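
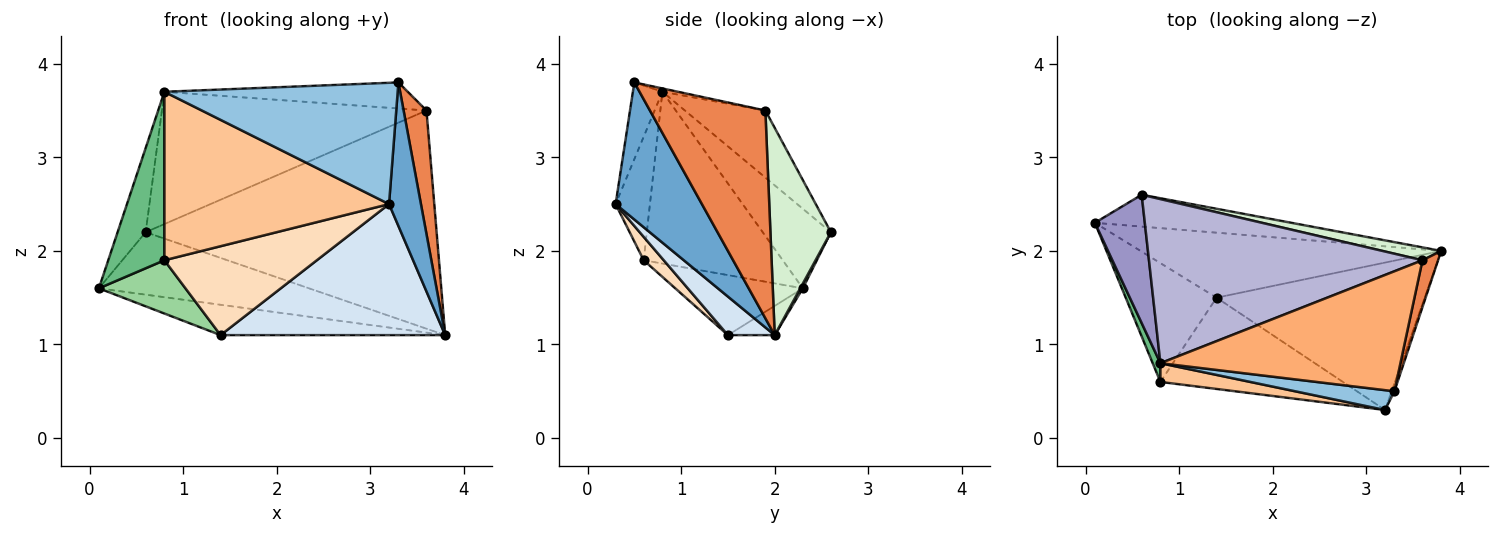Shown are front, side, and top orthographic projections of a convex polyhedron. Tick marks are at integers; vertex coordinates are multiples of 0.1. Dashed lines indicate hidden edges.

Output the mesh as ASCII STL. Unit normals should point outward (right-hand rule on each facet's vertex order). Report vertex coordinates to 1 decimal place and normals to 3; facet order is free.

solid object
 facet normal 0.938 -0.347 -0.019
  outer loop
   vertex 3.3 0.5 3.8
   vertex 3.2 0.3 2.5
   vertex 3.8 2.0 1.1
  endloop
 endfacet
 facet normal -0.124 -0.979 0.160
  outer loop
   vertex 0.8 0.8 3.7
   vertex 3.2 0.3 2.5
   vertex 3.3 0.5 3.8
  endloop
 endfacet
 facet normal -0.088 0.421 -0.903
  outer loop
   vertex 1.4 1.5 1.1
   vertex 0.1 2.3 1.6
   vertex 3.8 2.0 1.1
  endloop
 endfacet
 facet normal 0.137 -0.658 -0.740
  outer loop
   vertex 1.4 1.5 1.1
   vertex 3.8 2.0 1.1
   vertex 3.2 0.3 2.5
  endloop
 endfacet
 facet normal 0.978 -0.194 0.073
  outer loop
   vertex 3.6 1.9 3.5
   vertex 3.3 0.5 3.8
   vertex 3.8 2.0 1.1
  endloop
 endfacet
 facet normal -0.014 0.212 0.977
  outer loop
   vertex 3.6 1.9 3.5
   vertex 0.8 0.8 3.7
   vertex 3.3 0.5 3.8
  endloop
 endfacet
 facet normal -0.150 -0.983 0.109
  outer loop
   vertex 0.8 0.6 1.9
   vertex 3.2 0.3 2.5
   vertex 0.8 0.8 3.7
  endloop
 endfacet
 facet normal 0.091 -0.695 -0.713
  outer loop
   vertex 0.8 0.6 1.9
   vertex 1.4 1.5 1.1
   vertex 3.2 0.3 2.5
  endloop
 endfacet
 facet normal -0.926 -0.374 0.042
  outer loop
   vertex 0.8 0.6 1.9
   vertex 0.8 0.8 3.7
   vertex 0.1 2.3 1.6
  endloop
 endfacet
 facet normal -0.516 -0.350 -0.781
  outer loop
   vertex 0.8 0.6 1.9
   vertex 0.1 2.3 1.6
   vertex 1.4 1.5 1.1
  endloop
 endfacet
 facet normal 0.011 0.891 -0.454
  outer loop
   vertex 0.6 2.6 2.2
   vertex 3.8 2.0 1.1
   vertex 0.1 2.3 1.6
  endloop
 endfacet
 facet normal 0.203 0.977 0.058
  outer loop
   vertex 0.6 2.6 2.2
   vertex 3.6 1.9 3.5
   vertex 3.8 2.0 1.1
  endloop
 endfacet
 facet normal -0.800 0.329 0.502
  outer loop
   vertex 0.6 2.6 2.2
   vertex 0.1 2.3 1.6
   vertex 0.8 0.8 3.7
  endloop
 endfacet
 facet normal -0.188 0.616 0.765
  outer loop
   vertex 0.6 2.6 2.2
   vertex 0.8 0.8 3.7
   vertex 3.6 1.9 3.5
  endloop
 endfacet
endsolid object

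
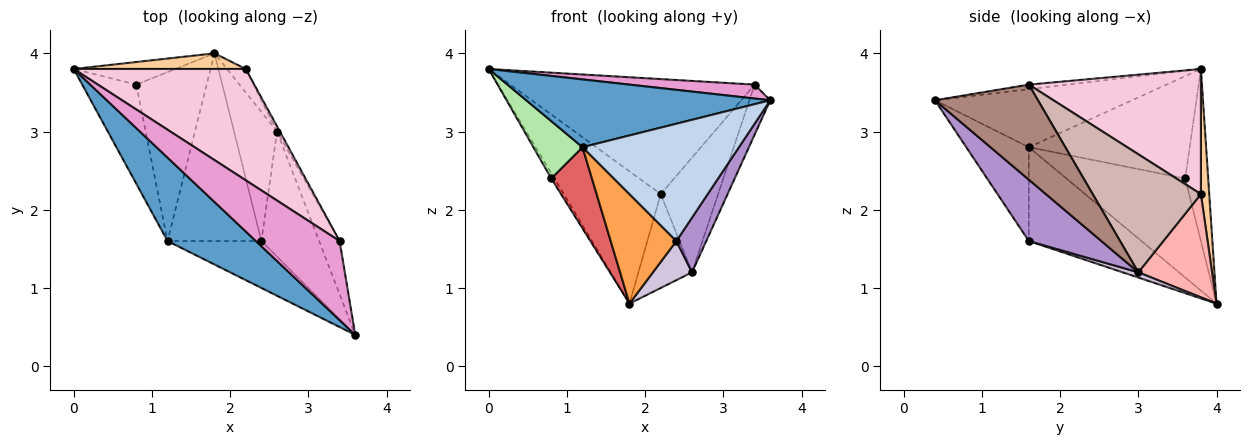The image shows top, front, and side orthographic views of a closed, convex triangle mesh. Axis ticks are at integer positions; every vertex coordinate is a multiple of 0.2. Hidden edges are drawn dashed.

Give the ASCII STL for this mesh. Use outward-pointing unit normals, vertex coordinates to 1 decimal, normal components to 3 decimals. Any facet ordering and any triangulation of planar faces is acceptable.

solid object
 facet normal -0.454 -0.562 0.692
  outer loop
   vertex 1.2 1.6 2.8
   vertex 3.6 0.4 3.4
   vertex 0.0 3.8 3.8
  endloop
 endfacet
 facet normal -0.348 -0.870 -0.348
  outer loop
   vertex 2.4 1.6 1.6
   vertex 3.6 0.4 3.4
   vertex 1.2 1.6 2.8
  endloop
 endfacet
 facet normal -0.654 -0.381 -0.654
  outer loop
   vertex 2.4 1.6 1.6
   vertex 1.2 1.6 2.8
   vertex 1.8 4.0 0.8
  endloop
 endfacet
 facet normal 0.085 0.989 0.117
  outer loop
   vertex 2.2 3.8 2.2
   vertex 1.8 4.0 0.8
   vertex 0.0 3.8 3.8
  endloop
 endfacet
 facet normal -0.855 0.117 -0.505
  outer loop
   vertex 0.8 3.6 2.4
   vertex 0.0 3.8 3.8
   vertex 1.8 4.0 0.8
  endloop
 endfacet
 facet normal -0.854 -0.261 -0.451
  outer loop
   vertex 0.8 3.6 2.4
   vertex 1.2 1.6 2.8
   vertex 0.0 3.8 3.8
  endloop
 endfacet
 facet normal -0.785 -0.269 -0.558
  outer loop
   vertex 0.8 3.6 2.4
   vertex 1.8 4.0 0.8
   vertex 1.2 1.6 2.8
  endloop
 endfacet
 facet normal 0.800 0.582 -0.145
  outer loop
   vertex 2.6 3.0 1.2
   vertex 1.8 4.0 0.8
   vertex 2.2 3.8 2.2
  endloop
 endfacet
 facet normal 0.698 -0.287 -0.656
  outer loop
   vertex 2.6 3.0 1.2
   vertex 3.6 0.4 3.4
   vertex 2.4 1.6 1.6
  endloop
 endfacet
 facet normal 0.115 -0.288 -0.951
  outer loop
   vertex 2.6 3.0 1.2
   vertex 2.4 1.6 1.6
   vertex 1.8 4.0 0.8
  endloop
 endfacet
 facet normal 0.959 0.194 -0.206
  outer loop
   vertex 3.4 1.6 3.6
   vertex 3.6 0.4 3.4
   vertex 2.6 3.0 1.2
  endloop
 endfacet
 facet normal 0.883 0.468 -0.021
  outer loop
   vertex 3.4 1.6 3.6
   vertex 2.6 3.0 1.2
   vertex 2.2 3.8 2.2
  endloop
 endfacet
 facet normal -0.054 -0.173 0.983
  outer loop
   vertex 3.4 1.6 3.6
   vertex 0.0 3.8 3.8
   vertex 3.6 0.4 3.4
  endloop
 endfacet
 facet normal 0.451 0.641 0.621
  outer loop
   vertex 3.4 1.6 3.6
   vertex 2.2 3.8 2.2
   vertex 0.0 3.8 3.8
  endloop
 endfacet
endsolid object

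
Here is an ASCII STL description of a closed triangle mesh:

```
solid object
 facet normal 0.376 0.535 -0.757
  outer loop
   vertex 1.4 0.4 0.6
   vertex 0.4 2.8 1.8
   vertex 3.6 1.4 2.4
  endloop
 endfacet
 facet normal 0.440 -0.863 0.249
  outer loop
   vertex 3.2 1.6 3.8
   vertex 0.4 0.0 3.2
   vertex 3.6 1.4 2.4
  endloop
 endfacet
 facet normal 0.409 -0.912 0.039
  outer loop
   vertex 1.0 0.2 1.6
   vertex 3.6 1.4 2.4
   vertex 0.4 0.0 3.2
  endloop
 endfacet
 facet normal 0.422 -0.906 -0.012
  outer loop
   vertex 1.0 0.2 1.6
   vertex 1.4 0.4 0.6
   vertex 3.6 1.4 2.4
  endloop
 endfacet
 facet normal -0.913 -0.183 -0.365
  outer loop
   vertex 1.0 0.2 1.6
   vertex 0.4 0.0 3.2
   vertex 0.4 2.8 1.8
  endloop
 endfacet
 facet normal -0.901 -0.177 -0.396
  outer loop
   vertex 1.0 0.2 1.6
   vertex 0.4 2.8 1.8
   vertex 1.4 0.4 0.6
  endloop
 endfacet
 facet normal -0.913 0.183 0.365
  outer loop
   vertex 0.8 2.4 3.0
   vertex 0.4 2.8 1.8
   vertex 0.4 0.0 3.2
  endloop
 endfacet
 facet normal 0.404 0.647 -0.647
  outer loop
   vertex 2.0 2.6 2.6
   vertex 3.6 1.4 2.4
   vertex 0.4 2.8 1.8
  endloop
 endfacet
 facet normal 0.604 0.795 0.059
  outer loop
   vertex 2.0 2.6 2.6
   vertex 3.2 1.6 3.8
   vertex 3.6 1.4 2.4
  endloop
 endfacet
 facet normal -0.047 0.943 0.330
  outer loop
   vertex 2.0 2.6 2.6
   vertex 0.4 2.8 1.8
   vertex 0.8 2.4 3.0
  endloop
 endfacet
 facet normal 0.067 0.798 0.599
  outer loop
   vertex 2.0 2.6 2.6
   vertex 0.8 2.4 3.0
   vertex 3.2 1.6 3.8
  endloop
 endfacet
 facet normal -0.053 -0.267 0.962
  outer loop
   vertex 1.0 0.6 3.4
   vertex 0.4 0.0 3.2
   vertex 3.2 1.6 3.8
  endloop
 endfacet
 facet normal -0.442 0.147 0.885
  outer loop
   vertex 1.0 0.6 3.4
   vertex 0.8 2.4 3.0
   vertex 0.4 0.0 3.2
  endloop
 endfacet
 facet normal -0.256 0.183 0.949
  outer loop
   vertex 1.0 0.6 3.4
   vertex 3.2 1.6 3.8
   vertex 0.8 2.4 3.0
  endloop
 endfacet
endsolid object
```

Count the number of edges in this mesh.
21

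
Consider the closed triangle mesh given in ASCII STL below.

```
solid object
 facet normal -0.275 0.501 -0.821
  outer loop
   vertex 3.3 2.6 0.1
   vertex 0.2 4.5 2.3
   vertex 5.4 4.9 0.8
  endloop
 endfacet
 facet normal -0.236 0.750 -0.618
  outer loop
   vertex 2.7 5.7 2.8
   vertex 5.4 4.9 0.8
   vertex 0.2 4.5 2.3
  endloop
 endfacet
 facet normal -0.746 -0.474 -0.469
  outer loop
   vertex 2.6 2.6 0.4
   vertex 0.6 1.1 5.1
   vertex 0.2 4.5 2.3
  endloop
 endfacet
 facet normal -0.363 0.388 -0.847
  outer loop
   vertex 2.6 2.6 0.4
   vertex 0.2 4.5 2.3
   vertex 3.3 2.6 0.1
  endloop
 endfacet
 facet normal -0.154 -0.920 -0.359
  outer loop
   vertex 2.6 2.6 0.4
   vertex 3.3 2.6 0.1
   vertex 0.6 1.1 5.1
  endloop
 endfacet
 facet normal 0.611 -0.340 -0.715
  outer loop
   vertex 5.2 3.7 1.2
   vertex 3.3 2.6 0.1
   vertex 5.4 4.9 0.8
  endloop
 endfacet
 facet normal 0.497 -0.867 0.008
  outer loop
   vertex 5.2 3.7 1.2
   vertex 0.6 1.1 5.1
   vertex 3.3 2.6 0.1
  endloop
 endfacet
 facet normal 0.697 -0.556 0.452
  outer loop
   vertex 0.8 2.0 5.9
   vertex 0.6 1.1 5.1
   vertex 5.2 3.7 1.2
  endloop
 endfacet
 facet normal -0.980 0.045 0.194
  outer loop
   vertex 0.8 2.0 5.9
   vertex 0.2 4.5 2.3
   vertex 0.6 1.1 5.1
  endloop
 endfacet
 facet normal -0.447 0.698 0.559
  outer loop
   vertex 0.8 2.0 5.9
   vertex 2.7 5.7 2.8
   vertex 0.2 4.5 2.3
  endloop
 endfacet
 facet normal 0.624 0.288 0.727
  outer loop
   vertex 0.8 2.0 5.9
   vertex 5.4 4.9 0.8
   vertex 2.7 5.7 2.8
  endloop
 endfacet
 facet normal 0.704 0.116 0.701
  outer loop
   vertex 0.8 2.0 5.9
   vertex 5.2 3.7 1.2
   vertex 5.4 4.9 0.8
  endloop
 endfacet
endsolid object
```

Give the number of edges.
18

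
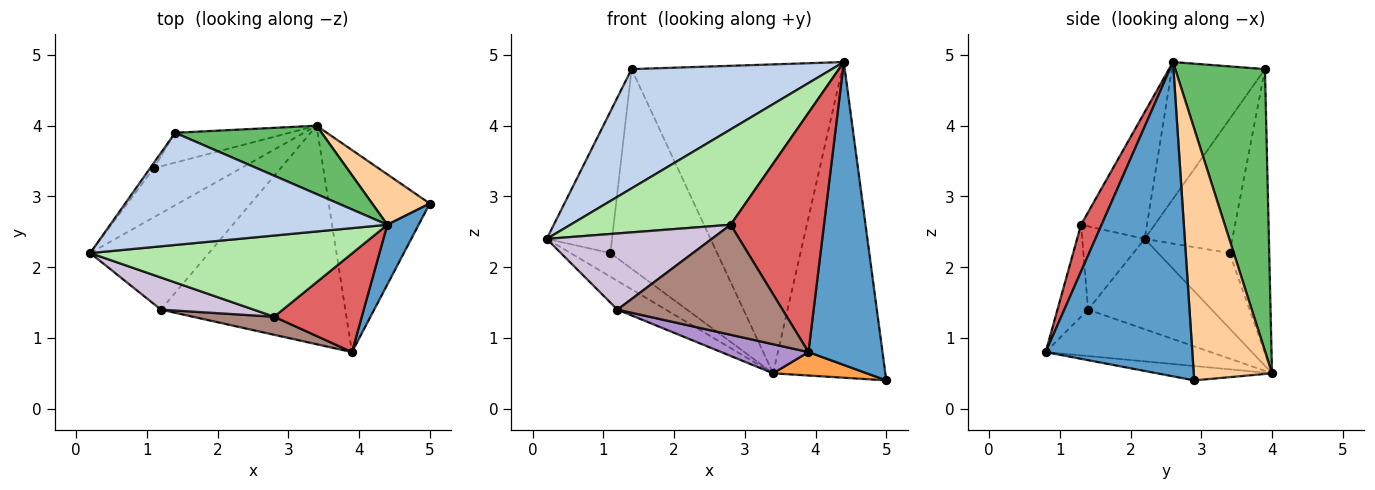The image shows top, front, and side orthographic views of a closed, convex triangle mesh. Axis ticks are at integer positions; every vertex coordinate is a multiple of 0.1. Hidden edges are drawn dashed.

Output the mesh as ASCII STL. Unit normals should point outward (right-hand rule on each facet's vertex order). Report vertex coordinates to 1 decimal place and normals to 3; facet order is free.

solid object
 facet normal 0.889 -0.449 0.089
  outer loop
   vertex 4.4 2.6 4.9
   vertex 3.9 0.8 0.8
   vertex 5.0 2.9 0.4
  endloop
 endfacet
 facet normal -0.321 -0.690 0.649
  outer loop
   vertex 1.4 3.9 4.8
   vertex 0.2 2.2 2.4
   vertex 4.4 2.6 4.9
  endloop
 endfacet
 facet normal -0.140 -0.114 -0.984
  outer loop
   vertex 3.4 4.0 0.5
   vertex 5.0 2.9 0.4
   vertex 3.9 0.8 0.8
  endloop
 endfacet
 facet normal 0.567 0.813 0.130
  outer loop
   vertex 3.4 4.0 0.5
   vertex 4.4 2.6 4.9
   vertex 5.0 2.9 0.4
  endloop
 endfacet
 facet normal 0.384 0.902 0.200
  outer loop
   vertex 3.4 4.0 0.5
   vertex 1.4 3.9 4.8
   vertex 4.4 2.6 4.9
  endloop
 endfacet
 facet normal -0.299 -0.726 0.619
  outer loop
   vertex 2.8 1.3 2.6
   vertex 4.4 2.6 4.9
   vertex 0.2 2.2 2.4
  endloop
 endfacet
 facet normal 0.199 -0.906 0.373
  outer loop
   vertex 2.8 1.3 2.6
   vertex 3.9 0.8 0.8
   vertex 4.4 2.6 4.9
  endloop
 endfacet
 facet normal -0.589 0.231 -0.774
  outer loop
   vertex 1.2 1.4 1.4
   vertex 0.2 2.2 2.4
   vertex 3.4 4.0 0.5
  endloop
 endfacet
 facet normal -0.242 -0.128 -0.962
  outer loop
   vertex 1.2 1.4 1.4
   vertex 3.4 4.0 0.5
   vertex 3.9 0.8 0.8
  endloop
 endfacet
 facet normal -0.329 -0.870 0.367
  outer loop
   vertex 1.2 1.4 1.4
   vertex 2.8 1.3 2.6
   vertex 0.2 2.2 2.4
  endloop
 endfacet
 facet normal -0.180 -0.971 0.159
  outer loop
   vertex 1.2 1.4 1.4
   vertex 3.9 0.8 0.8
   vertex 2.8 1.3 2.6
  endloop
 endfacet
 facet normal -0.802 0.597 -0.022
  outer loop
   vertex 1.1 3.4 2.2
   vertex 0.2 2.2 2.4
   vertex 1.4 3.9 4.8
  endloop
 endfacet
 facet normal -0.615 0.343 -0.711
  outer loop
   vertex 1.1 3.4 2.2
   vertex 3.4 4.0 0.5
   vertex 0.2 2.2 2.4
  endloop
 endfacet
 facet normal -0.345 0.928 -0.139
  outer loop
   vertex 1.1 3.4 2.2
   vertex 1.4 3.9 4.8
   vertex 3.4 4.0 0.5
  endloop
 endfacet
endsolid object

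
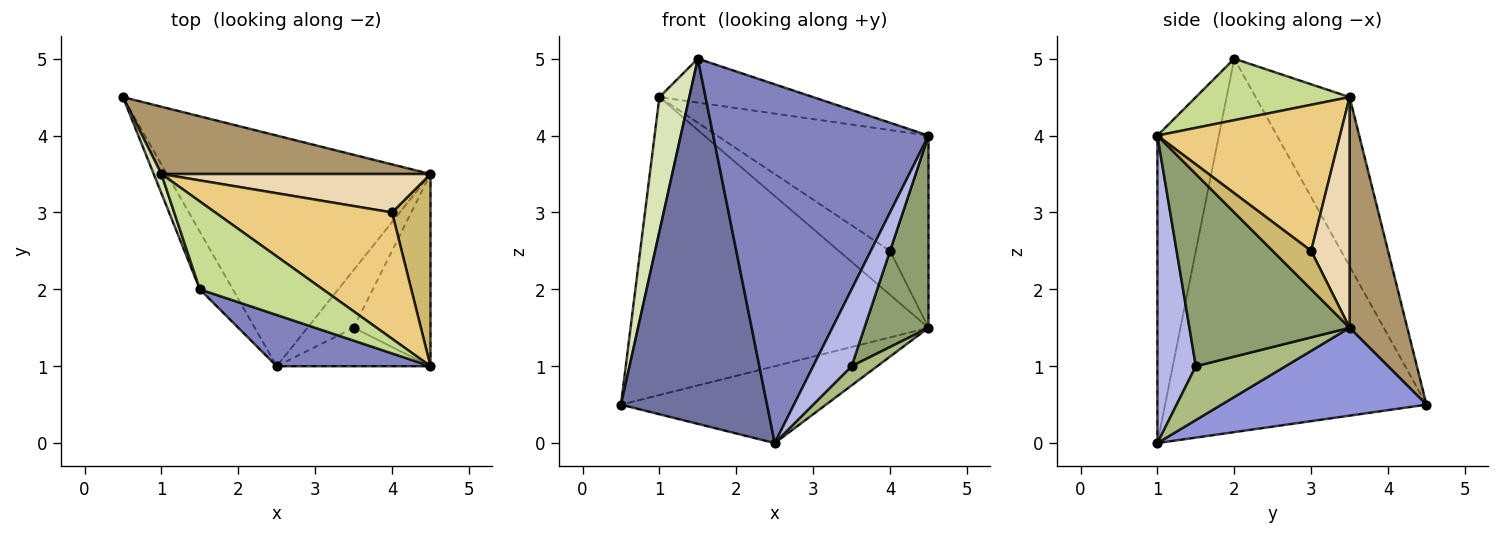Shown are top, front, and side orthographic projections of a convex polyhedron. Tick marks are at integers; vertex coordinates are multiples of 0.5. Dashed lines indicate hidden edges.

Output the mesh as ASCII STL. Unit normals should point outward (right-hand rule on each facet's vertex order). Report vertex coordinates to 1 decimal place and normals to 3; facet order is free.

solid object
 facet normal -0.870 -0.486 -0.077
  outer loop
   vertex 1.5 2.0 5.0
   vertex 0.5 4.5 0.5
   vertex 2.5 1.0 0.0
  endloop
 endfacet
 facet normal -0.272 -0.953 0.136
  outer loop
   vertex 1.5 2.0 5.0
   vertex 2.5 1.0 0.0
   vertex 4.5 1.0 4.0
  endloop
 endfacet
 facet normal 0.302 0.302 -0.905
  outer loop
   vertex 4.5 3.5 1.5
   vertex 2.5 1.0 0.0
   vertex 0.5 4.5 0.5
  endloop
 endfacet
 facet normal 0.667 -0.667 -0.333
  outer loop
   vertex 3.5 1.5 1.0
   vertex 4.5 1.0 4.0
   vertex 2.5 1.0 0.0
  endloop
 endfacet
 facet normal 0.870 -0.348 -0.348
  outer loop
   vertex 3.5 1.5 1.0
   vertex 4.5 3.5 1.5
   vertex 4.5 1.0 4.0
  endloop
 endfacet
 facet normal 0.742 -0.212 -0.636
  outer loop
   vertex 3.5 1.5 1.0
   vertex 2.5 1.0 0.0
   vertex 4.5 3.5 1.5
  endloop
 endfacet
 facet normal 0.408 0.408 0.816
  outer loop
   vertex 1.0 3.5 4.5
   vertex 1.5 2.0 5.0
   vertex 4.5 1.0 4.0
  endloop
 endfacet
 facet normal -0.952 -0.303 0.043
  outer loop
   vertex 1.0 3.5 4.5
   vertex 0.5 4.5 0.5
   vertex 1.5 2.0 5.0
  endloop
 endfacet
 facet normal 0.186 0.959 0.216
  outer loop
   vertex 1.0 3.5 4.5
   vertex 4.5 3.5 1.5
   vertex 0.5 4.5 0.5
  endloop
 endfacet
 facet normal 0.577 0.577 0.577
  outer loop
   vertex 4.0 3.0 2.5
   vertex 4.5 1.0 4.0
   vertex 4.5 3.5 1.5
  endloop
 endfacet
 facet normal 0.513 0.594 0.620
  outer loop
   vertex 4.0 3.0 2.5
   vertex 1.0 3.5 4.5
   vertex 4.5 1.0 4.0
  endloop
 endfacet
 facet normal 0.492 0.655 0.573
  outer loop
   vertex 4.0 3.0 2.5
   vertex 4.5 3.5 1.5
   vertex 1.0 3.5 4.5
  endloop
 endfacet
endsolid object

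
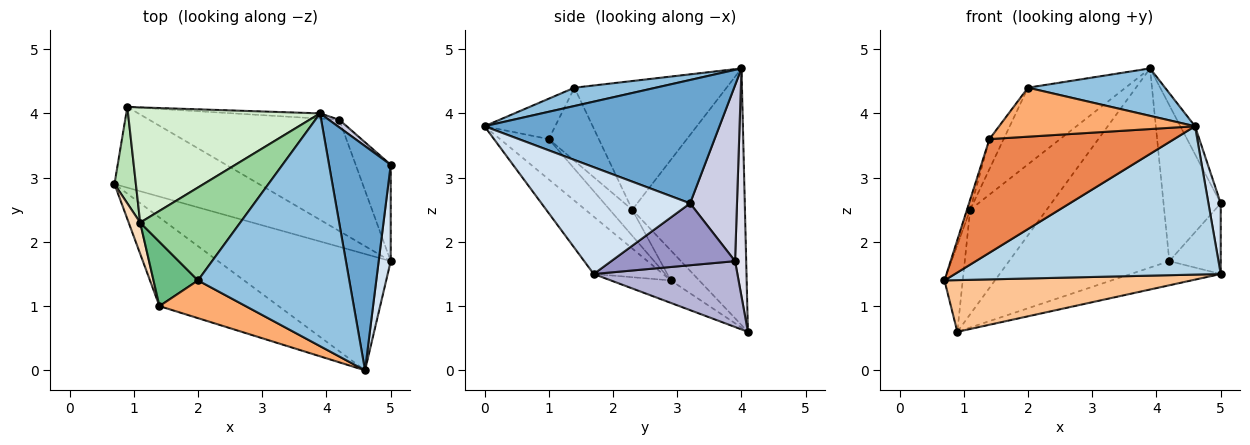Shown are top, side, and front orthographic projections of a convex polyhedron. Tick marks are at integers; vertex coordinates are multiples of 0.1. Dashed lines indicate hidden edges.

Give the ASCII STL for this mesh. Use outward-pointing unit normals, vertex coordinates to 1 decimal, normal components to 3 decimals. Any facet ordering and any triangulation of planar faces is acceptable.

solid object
 facet normal 0.893 0.056 0.447
  outer loop
   vertex 3.9 4.0 4.7
   vertex 4.6 0.0 3.8
   vertex 5.0 3.2 2.6
  endloop
 endfacet
 facet normal 0.118 -0.198 0.973
  outer loop
   vertex 2.0 1.4 4.4
   vertex 4.6 0.0 3.8
   vertex 3.9 4.0 4.7
  endloop
 endfacet
 facet normal -0.201 -0.771 -0.605
  outer loop
   vertex 5.0 1.7 1.5
   vertex 4.6 0.0 3.8
   vertex 0.7 2.9 1.4
  endloop
 endfacet
 facet normal 0.990 -0.082 0.112
  outer loop
   vertex 5.0 1.7 1.5
   vertex 5.0 3.2 2.6
   vertex 4.6 0.0 3.8
  endloop
 endfacet
 facet normal -0.204 -0.772 -0.602
  outer loop
   vertex 1.4 1.0 3.6
   vertex 0.7 2.9 1.4
   vertex 4.6 0.0 3.8
  endloop
 endfacet
 facet normal -0.275 -0.762 0.587
  outer loop
   vertex 1.4 1.0 3.6
   vertex 4.6 0.0 3.8
   vertex 2.0 1.4 4.4
  endloop
 endfacet
 facet normal -0.130 -0.535 -0.835
  outer loop
   vertex 0.9 4.1 0.6
   vertex 5.0 1.7 1.5
   vertex 0.7 2.9 1.4
  endloop
 endfacet
 facet normal -0.907 0.130 0.401
  outer loop
   vertex 1.1 2.3 2.5
   vertex 0.7 2.9 1.4
   vertex 1.4 1.0 3.6
  endloop
 endfacet
 facet normal -0.830 0.236 0.505
  outer loop
   vertex 1.1 2.3 2.5
   vertex 1.4 1.0 3.6
   vertex 2.0 1.4 4.4
  endloop
 endfacet
 facet normal -0.704 0.452 0.548
  outer loop
   vertex 1.1 2.3 2.5
   vertex 2.0 1.4 4.4
   vertex 3.9 4.0 4.7
  endloop
 endfacet
 facet normal -0.721 0.464 0.515
  outer loop
   vertex 1.1 2.3 2.5
   vertex 0.9 4.1 0.6
   vertex 0.7 2.9 1.4
  endloop
 endfacet
 facet normal -0.704 0.477 0.526
  outer loop
   vertex 1.1 2.3 2.5
   vertex 3.9 4.0 4.7
   vertex 0.9 4.1 0.6
  endloop
 endfacet
 facet normal 0.818 0.340 -0.463
  outer loop
   vertex 4.2 3.9 1.7
   vertex 5.0 3.2 2.6
   vertex 5.0 1.7 1.5
  endloop
 endfacet
 facet normal 0.321 0.201 -0.926
  outer loop
   vertex 4.2 3.9 1.7
   vertex 5.0 1.7 1.5
   vertex 0.9 4.1 0.6
  endloop
 endfacet
 facet normal 0.634 0.773 0.038
  outer loop
   vertex 4.2 3.9 1.7
   vertex 3.9 4.0 4.7
   vertex 5.0 3.2 2.6
  endloop
 endfacet
 facet normal 0.069 0.997 -0.026
  outer loop
   vertex 4.2 3.9 1.7
   vertex 0.9 4.1 0.6
   vertex 3.9 4.0 4.7
  endloop
 endfacet
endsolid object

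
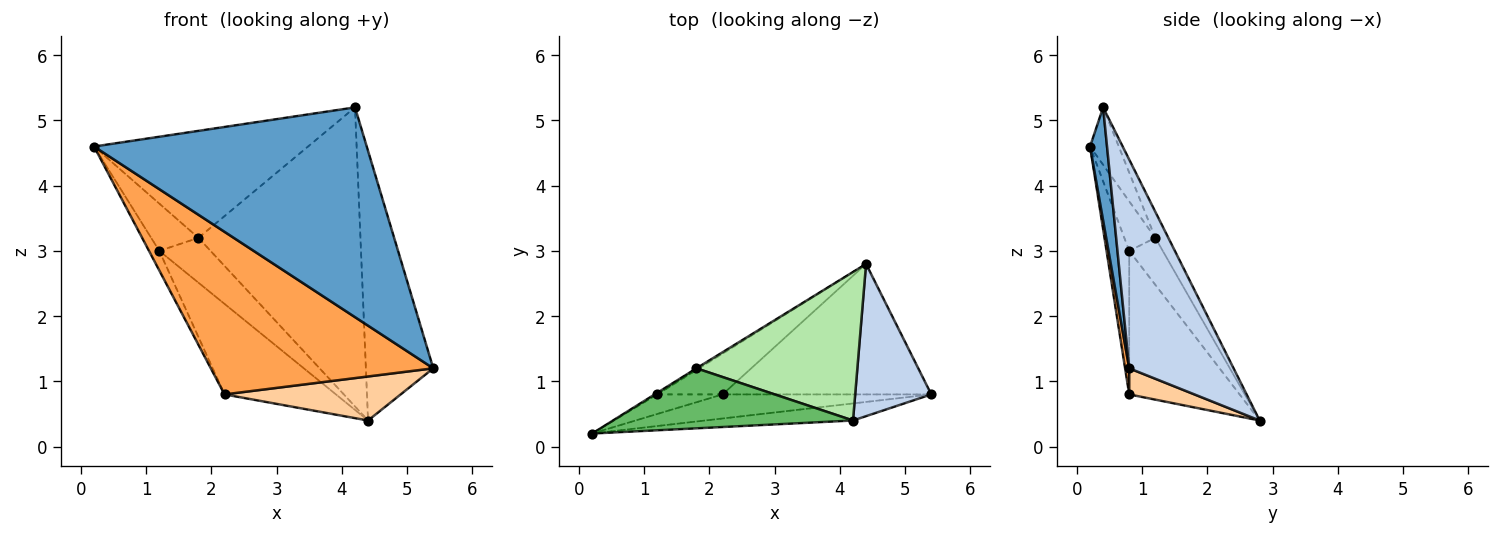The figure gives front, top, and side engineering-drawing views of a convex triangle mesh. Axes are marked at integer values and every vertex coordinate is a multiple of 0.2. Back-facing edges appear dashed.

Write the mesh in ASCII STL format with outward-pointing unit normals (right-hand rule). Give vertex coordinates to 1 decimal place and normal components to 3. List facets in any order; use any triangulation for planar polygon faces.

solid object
 facet normal 0.062 -0.995 -0.081
  outer loop
   vertex 4.2 0.4 5.2
   vertex 0.2 0.2 4.6
   vertex 5.4 0.8 1.2
  endloop
 endfacet
 facet normal 0.803 0.519 0.293
  outer loop
   vertex 4.2 0.4 5.2
   vertex 5.4 0.8 1.2
   vertex 4.4 2.8 0.4
  endloop
 endfacet
 facet normal 0.018 -0.989 -0.147
  outer loop
   vertex 2.2 0.8 0.8
   vertex 5.4 0.8 1.2
   vertex 0.2 0.2 4.6
  endloop
 endfacet
 facet normal 0.118 -0.318 -0.941
  outer loop
   vertex 2.2 0.8 0.8
   vertex 4.4 2.8 0.4
   vertex 5.4 0.8 1.2
  endloop
 endfacet
 facet normal -0.116 0.866 0.486
  outer loop
   vertex 1.8 1.2 3.2
   vertex 0.2 0.2 4.6
   vertex 4.2 0.4 5.2
  endloop
 endfacet
 facet normal -0.072 0.893 0.444
  outer loop
   vertex 1.8 1.2 3.2
   vertex 4.2 0.4 5.2
   vertex 4.4 2.8 0.4
  endloop
 endfacet
 facet normal -0.841 0.382 -0.382
  outer loop
   vertex 1.2 0.8 3.0
   vertex 2.2 0.8 0.8
   vertex 0.2 0.2 4.6
  endloop
 endfacet
 facet normal -0.670 0.677 -0.305
  outer loop
   vertex 1.2 0.8 3.0
   vertex 4.4 2.8 0.4
   vertex 2.2 0.8 0.8
  endloop
 endfacet
 facet normal -0.548 0.836 -0.029
  outer loop
   vertex 1.2 0.8 3.0
   vertex 0.2 0.2 4.6
   vertex 1.8 1.2 3.2
  endloop
 endfacet
 facet normal -0.547 0.836 -0.030
  outer loop
   vertex 1.2 0.8 3.0
   vertex 1.8 1.2 3.2
   vertex 4.4 2.8 0.4
  endloop
 endfacet
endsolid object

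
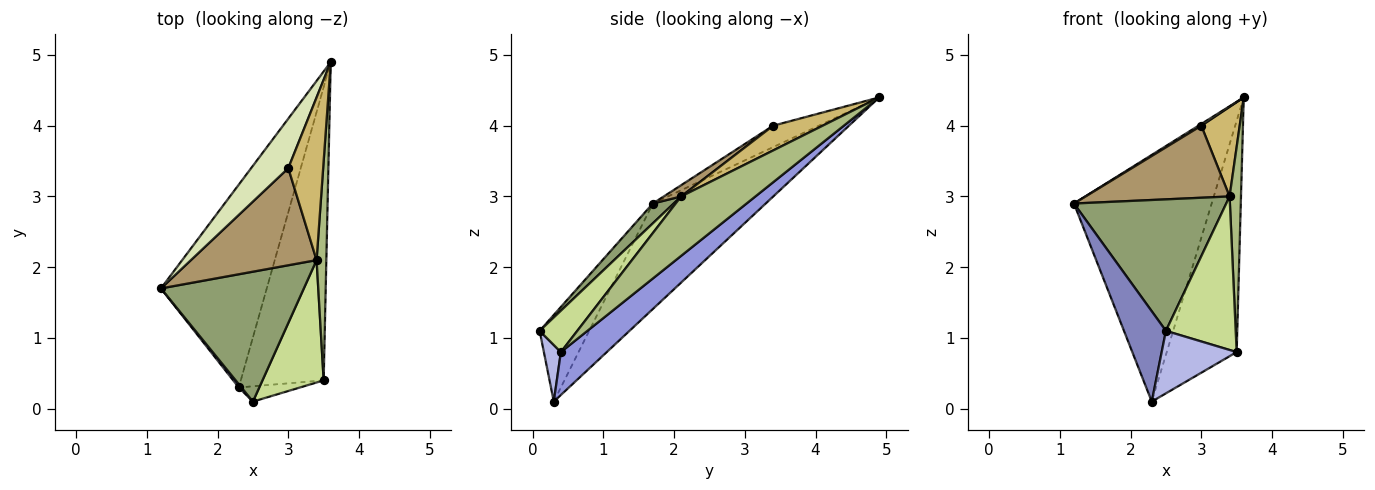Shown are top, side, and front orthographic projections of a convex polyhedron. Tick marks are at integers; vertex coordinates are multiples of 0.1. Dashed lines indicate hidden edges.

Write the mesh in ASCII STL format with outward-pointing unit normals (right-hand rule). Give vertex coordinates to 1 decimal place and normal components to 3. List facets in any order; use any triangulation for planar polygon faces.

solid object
 facet normal -0.535 0.653 -0.537
  outer loop
   vertex 2.3 0.3 0.1
   vertex 1.2 1.7 2.9
   vertex 3.6 4.9 4.4
  endloop
 endfacet
 facet normal -0.763 -0.646 0.023
  outer loop
   vertex 2.3 0.3 0.1
   vertex 2.5 0.1 1.1
   vertex 1.2 1.7 2.9
  endloop
 endfacet
 facet normal 0.377 0.574 -0.727
  outer loop
   vertex 3.5 0.4 0.8
   vertex 2.3 0.3 0.1
   vertex 3.6 4.9 4.4
  endloop
 endfacet
 facet normal 0.215 -0.949 -0.233
  outer loop
   vertex 3.5 0.4 0.8
   vertex 2.5 0.1 1.1
   vertex 2.3 0.3 0.1
  endloop
 endfacet
 facet normal 0.097 -0.708 0.699
  outer loop
   vertex 3.4 2.1 3.0
   vertex 1.2 1.7 2.9
   vertex 2.5 0.1 1.1
  endloop
 endfacet
 facet normal 0.976 -0.150 0.160
  outer loop
   vertex 3.4 2.1 3.0
   vertex 3.5 0.4 0.8
   vertex 3.6 4.9 4.4
  endloop
 endfacet
 facet normal 0.388 -0.721 0.574
  outer loop
   vertex 3.4 2.1 3.0
   vertex 2.5 0.1 1.1
   vertex 3.5 0.4 0.8
  endloop
 endfacet
 facet normal -0.500 -0.031 0.866
  outer loop
   vertex 3.0 3.4 4.0
   vertex 3.6 4.9 4.4
   vertex 1.2 1.7 2.9
  endloop
 endfacet
 facet normal 0.072 -0.594 0.801
  outer loop
   vertex 3.0 3.4 4.0
   vertex 1.2 1.7 2.9
   vertex 3.4 2.1 3.0
  endloop
 endfacet
 facet normal 0.528 -0.410 0.744
  outer loop
   vertex 3.0 3.4 4.0
   vertex 3.4 2.1 3.0
   vertex 3.6 4.9 4.4
  endloop
 endfacet
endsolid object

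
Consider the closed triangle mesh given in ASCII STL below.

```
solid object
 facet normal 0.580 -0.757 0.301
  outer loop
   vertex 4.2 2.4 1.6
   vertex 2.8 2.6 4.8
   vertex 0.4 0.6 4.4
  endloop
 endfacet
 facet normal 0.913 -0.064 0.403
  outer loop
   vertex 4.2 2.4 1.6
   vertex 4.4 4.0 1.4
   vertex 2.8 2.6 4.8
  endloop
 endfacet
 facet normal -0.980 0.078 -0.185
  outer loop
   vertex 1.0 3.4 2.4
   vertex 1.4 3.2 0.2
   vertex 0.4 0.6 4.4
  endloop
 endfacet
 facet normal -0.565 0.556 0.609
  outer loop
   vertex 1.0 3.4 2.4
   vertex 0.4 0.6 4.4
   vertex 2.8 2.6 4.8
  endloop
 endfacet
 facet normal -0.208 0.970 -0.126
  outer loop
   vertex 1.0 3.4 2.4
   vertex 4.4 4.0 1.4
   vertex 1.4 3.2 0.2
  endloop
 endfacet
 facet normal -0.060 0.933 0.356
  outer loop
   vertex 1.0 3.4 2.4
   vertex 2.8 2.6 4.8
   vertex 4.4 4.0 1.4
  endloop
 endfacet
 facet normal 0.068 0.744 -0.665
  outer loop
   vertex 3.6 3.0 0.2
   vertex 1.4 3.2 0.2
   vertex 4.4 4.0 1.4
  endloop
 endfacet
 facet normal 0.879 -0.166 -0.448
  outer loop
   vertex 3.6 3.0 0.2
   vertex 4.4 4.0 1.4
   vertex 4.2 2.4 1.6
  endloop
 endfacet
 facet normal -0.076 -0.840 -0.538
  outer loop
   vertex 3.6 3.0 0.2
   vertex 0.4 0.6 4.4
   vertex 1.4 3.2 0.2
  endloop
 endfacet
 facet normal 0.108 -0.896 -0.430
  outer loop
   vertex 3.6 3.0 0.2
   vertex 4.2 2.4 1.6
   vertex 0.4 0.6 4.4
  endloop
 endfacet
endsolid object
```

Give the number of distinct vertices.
7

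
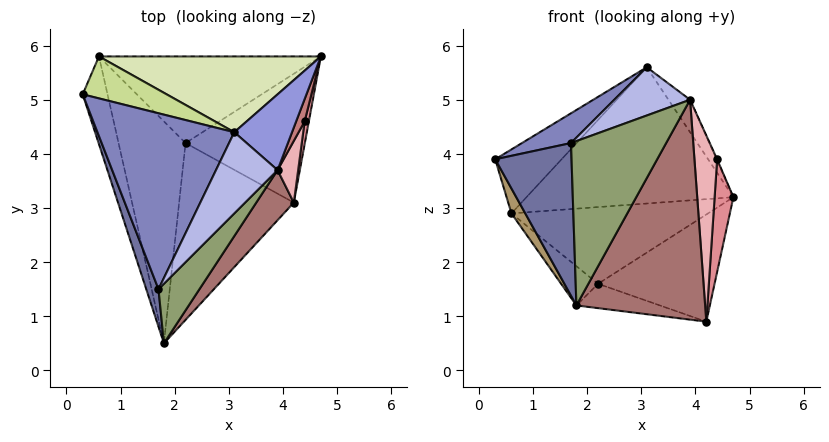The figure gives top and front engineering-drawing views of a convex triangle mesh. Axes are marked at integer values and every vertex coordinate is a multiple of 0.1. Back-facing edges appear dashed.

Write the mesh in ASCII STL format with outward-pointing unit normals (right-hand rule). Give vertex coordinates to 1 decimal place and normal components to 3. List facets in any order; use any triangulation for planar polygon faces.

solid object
 facet normal -0.931 -0.355 0.087
  outer loop
   vertex 1.7 1.5 4.2
   vertex 0.3 5.1 3.9
   vertex 1.8 0.5 1.2
  endloop
 endfacet
 facet normal -0.539 -0.141 0.830
  outer loop
   vertex 1.7 1.5 4.2
   vertex 3.1 4.4 5.6
   vertex 0.3 5.1 3.9
  endloop
 endfacet
 facet normal 0.719 0.274 0.639
  outer loop
   vertex 3.9 3.7 5.0
   vertex 4.7 5.8 3.2
   vertex 3.1 4.4 5.6
  endloop
 endfacet
 facet normal 0.194 -0.501 0.843
  outer loop
   vertex 3.9 3.7 5.0
   vertex 3.1 4.4 5.6
   vertex 1.7 1.5 4.2
  endloop
 endfacet
 facet normal 0.632 -0.728 0.264
  outer loop
   vertex 3.9 3.7 5.0
   vertex 1.7 1.5 4.2
   vertex 1.8 0.5 1.2
  endloop
 endfacet
 facet normal 0.055 0.662 -0.747
  outer loop
   vertex 0.6 5.8 2.9
   vertex 4.7 5.8 3.2
   vertex 2.2 4.2 1.6
  endloop
 endfacet
 facet normal -0.123 0.830 0.544
  outer loop
   vertex 0.6 5.8 2.9
   vertex 0.3 5.1 3.9
   vertex 3.1 4.4 5.6
  endloop
 endfacet
 facet normal -0.036 0.873 0.486
  outer loop
   vertex 0.6 5.8 2.9
   vertex 3.1 4.4 5.6
   vertex 4.7 5.8 3.2
  endloop
 endfacet
 facet normal -0.932 -0.099 -0.349
  outer loop
   vertex 0.6 5.8 2.9
   vertex 1.8 0.5 1.2
   vertex 0.3 5.1 3.9
  endloop
 endfacet
 facet normal -0.531 0.148 -0.835
  outer loop
   vertex 0.6 5.8 2.9
   vertex 2.2 4.2 1.6
   vertex 1.8 0.5 1.2
  endloop
 endfacet
 facet normal 0.082 0.637 -0.766
  outer loop
   vertex 4.2 3.1 0.9
   vertex 2.2 4.2 1.6
   vertex 4.7 5.8 3.2
  endloop
 endfacet
 facet normal -0.262 0.132 -0.956
  outer loop
   vertex 4.2 3.1 0.9
   vertex 1.8 0.5 1.2
   vertex 2.2 4.2 1.6
  endloop
 endfacet
 facet normal 0.735 -0.661 0.151
  outer loop
   vertex 4.2 3.1 0.9
   vertex 3.9 3.7 5.0
   vertex 1.8 0.5 1.2
  endloop
 endfacet
 facet normal 0.902 0.026 0.431
  outer loop
   vertex 4.4 4.6 3.9
   vertex 4.7 5.8 3.2
   vertex 3.9 3.7 5.0
  endloop
 endfacet
 facet normal 0.975 -0.218 0.044
  outer loop
   vertex 4.4 4.6 3.9
   vertex 4.2 3.1 0.9
   vertex 4.7 5.8 3.2
  endloop
 endfacet
 facet normal 0.923 -0.365 0.121
  outer loop
   vertex 4.4 4.6 3.9
   vertex 3.9 3.7 5.0
   vertex 4.2 3.1 0.9
  endloop
 endfacet
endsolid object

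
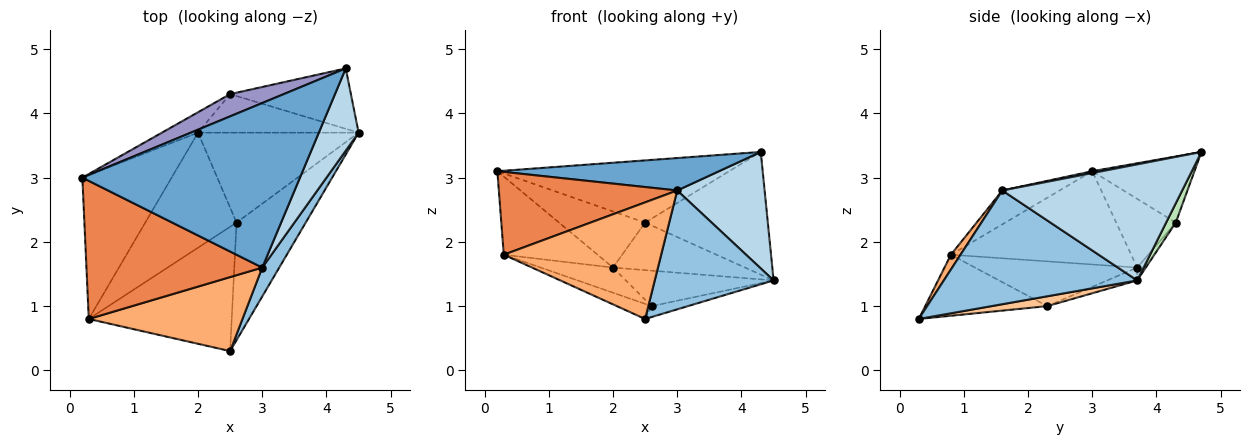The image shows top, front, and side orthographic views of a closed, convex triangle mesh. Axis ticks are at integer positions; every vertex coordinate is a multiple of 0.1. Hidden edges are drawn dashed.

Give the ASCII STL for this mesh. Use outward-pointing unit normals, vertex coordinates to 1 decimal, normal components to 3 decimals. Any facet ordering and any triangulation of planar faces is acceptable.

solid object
 facet normal 0.008 -0.193 0.981
  outer loop
   vertex 3.0 1.6 2.8
   vertex 4.3 4.7 3.4
   vertex 0.2 3.0 3.1
  endloop
 endfacet
 facet normal 0.845 -0.519 0.126
  outer loop
   vertex 3.0 1.6 2.8
   vertex 2.5 0.3 0.8
   vertex 4.5 3.7 1.4
  endloop
 endfacet
 facet normal 0.860 -0.418 0.295
  outer loop
   vertex 3.0 1.6 2.8
   vertex 4.5 3.7 1.4
   vertex 4.3 4.7 3.4
  endloop
 endfacet
 facet normal -0.676 0.352 -0.647
  outer loop
   vertex 0.3 0.8 1.8
   vertex 0.2 3.0 3.1
   vertex 2.0 3.7 1.6
  endloop
 endfacet
 facet normal -0.163 -0.507 0.846
  outer loop
   vertex 0.3 0.8 1.8
   vertex 3.0 1.6 2.8
   vertex 0.2 3.0 3.1
  endloop
 endfacet
 facet normal 0.052 -0.843 0.535
  outer loop
   vertex 0.3 0.8 1.8
   vertex 2.5 0.3 0.8
   vertex 3.0 1.6 2.8
  endloop
 endfacet
 facet normal 0.140 0.092 -0.986
  outer loop
   vertex 2.6 2.3 1.0
   vertex 4.5 3.7 1.4
   vertex 2.5 0.3 0.8
  endloop
 endfacet
 facet normal -0.074 0.366 -0.928
  outer loop
   vertex 2.6 2.3 1.0
   vertex 2.0 3.7 1.6
   vertex 4.5 3.7 1.4
  endloop
 endfacet
 facet normal -0.390 0.111 -0.914
  outer loop
   vertex 2.6 2.3 1.0
   vertex 2.5 0.3 0.8
   vertex 0.3 0.8 1.8
  endloop
 endfacet
 facet normal -0.432 0.192 -0.881
  outer loop
   vertex 2.6 2.3 1.0
   vertex 0.3 0.8 1.8
   vertex 2.0 3.7 1.6
  endloop
 endfacet
 facet normal 0.070 0.895 -0.440
  outer loop
   vertex 2.5 4.3 2.3
   vertex 4.3 4.7 3.4
   vertex 4.5 3.7 1.4
  endloop
 endfacet
 facet normal -0.050 0.776 -0.629
  outer loop
   vertex 2.5 4.3 2.3
   vertex 4.5 3.7 1.4
   vertex 2.0 3.7 1.6
  endloop
 endfacet
 facet normal -0.383 0.870 0.311
  outer loop
   vertex 2.5 4.3 2.3
   vertex 0.2 3.0 3.1
   vertex 4.3 4.7 3.4
  endloop
 endfacet
 facet normal -0.545 0.788 -0.286
  outer loop
   vertex 2.5 4.3 2.3
   vertex 2.0 3.7 1.6
   vertex 0.2 3.0 3.1
  endloop
 endfacet
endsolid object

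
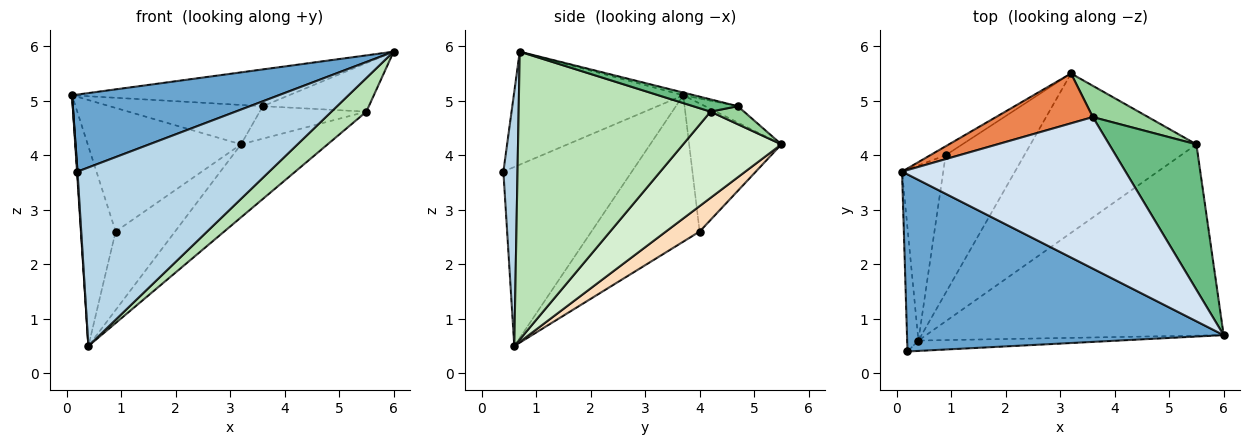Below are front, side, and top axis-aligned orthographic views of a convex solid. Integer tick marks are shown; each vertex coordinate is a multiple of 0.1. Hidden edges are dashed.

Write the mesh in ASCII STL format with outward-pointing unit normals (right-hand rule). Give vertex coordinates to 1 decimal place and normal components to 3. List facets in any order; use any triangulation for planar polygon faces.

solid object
 facet normal -0.311 -0.379 0.872
  outer loop
   vertex 0.2 0.4 3.7
   vertex 6.0 0.7 5.9
   vertex 0.1 3.7 5.1
  endloop
 endfacet
 facet normal -0.998 -0.004 -0.063
  outer loop
   vertex 0.2 0.4 3.7
   vertex 0.1 3.7 5.1
   vertex 0.4 0.6 0.5
  endloop
 endfacet
 facet normal 0.073 -0.996 -0.058
  outer loop
   vertex 0.2 0.4 3.7
   vertex 0.4 0.6 0.5
   vertex 6.0 0.7 5.9
  endloop
 endfacet
 facet normal -0.012 0.236 0.972
  outer loop
   vertex 3.6 4.7 4.9
   vertex 0.1 3.7 5.1
   vertex 6.0 0.7 5.9
  endloop
 endfacet
 facet normal -0.131 0.615 0.778
  outer loop
   vertex 3.6 4.7 4.9
   vertex 3.2 5.5 4.2
   vertex 0.1 3.7 5.1
  endloop
 endfacet
 facet normal -0.515 0.855 -0.062
  outer loop
   vertex 0.9 4.0 2.6
   vertex 0.1 3.7 5.1
   vertex 3.2 5.5 4.2
  endloop
 endfacet
 facet normal -0.920 0.295 -0.259
  outer loop
   vertex 0.9 4.0 2.6
   vertex 0.4 0.6 0.5
   vertex 0.1 3.7 5.1
  endloop
 endfacet
 facet normal 0.271 0.477 -0.836
  outer loop
   vertex 0.9 4.0 2.6
   vertex 3.2 5.5 4.2
   vertex 0.4 0.6 0.5
  endloop
 endfacet
 facet normal 0.132 0.314 0.940
  outer loop
   vertex 5.5 4.2 4.8
   vertex 3.6 4.7 4.9
   vertex 6.0 0.7 5.9
  endloop
 endfacet
 facet normal 0.220 0.702 0.677
  outer loop
   vertex 5.5 4.2 4.8
   vertex 3.2 5.5 4.2
   vertex 3.6 4.7 4.9
  endloop
 endfacet
 facet normal 0.690 -0.126 -0.713
  outer loop
   vertex 5.5 4.2 4.8
   vertex 6.0 0.7 5.9
   vertex 0.4 0.6 0.5
  endloop
 endfacet
 facet normal 0.427 0.377 -0.822
  outer loop
   vertex 5.5 4.2 4.8
   vertex 0.4 0.6 0.5
   vertex 3.2 5.5 4.2
  endloop
 endfacet
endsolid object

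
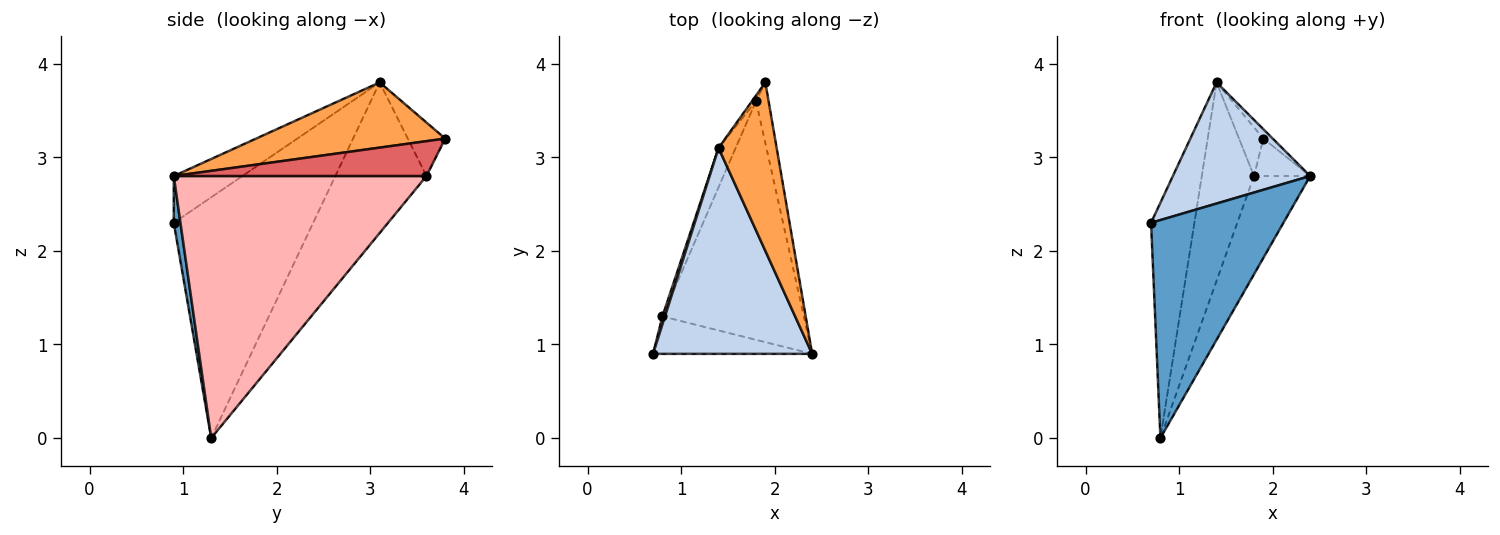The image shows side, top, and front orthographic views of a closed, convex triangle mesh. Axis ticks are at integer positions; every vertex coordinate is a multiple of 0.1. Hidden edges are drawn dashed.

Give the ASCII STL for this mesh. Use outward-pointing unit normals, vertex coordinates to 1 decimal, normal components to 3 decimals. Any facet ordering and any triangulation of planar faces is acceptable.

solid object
 facet normal 0.050 -0.984 -0.169
  outer loop
   vertex 0.8 1.3 0.0
   vertex 2.4 0.9 2.8
   vertex 0.7 0.9 2.3
  endloop
 endfacet
 facet normal -0.246 -0.491 0.836
  outer loop
   vertex 1.4 3.1 3.8
   vertex 0.7 0.9 2.3
   vertex 2.4 0.9 2.8
  endloop
 endfacet
 facet normal 0.746 0.037 0.665
  outer loop
   vertex 1.4 3.1 3.8
   vertex 2.4 0.9 2.8
   vertex 1.9 3.8 3.2
  endloop
 endfacet
 facet normal -0.955 0.297 0.010
  outer loop
   vertex 1.4 3.1 3.8
   vertex 0.8 1.3 0.0
   vertex 0.7 0.9 2.3
  endloop
 endfacet
 facet normal -0.837 0.544 -0.063
  outer loop
   vertex 1.8 3.6 2.8
   vertex 1.4 3.1 3.8
   vertex 1.9 3.8 3.2
  endloop
 endfacet
 facet normal -0.863 0.495 -0.098
  outer loop
   vertex 1.8 3.6 2.8
   vertex 0.8 1.3 0.0
   vertex 1.4 3.1 3.8
  endloop
 endfacet
 facet normal 0.921 0.205 -0.332
  outer loop
   vertex 1.8 3.6 2.8
   vertex 1.9 3.8 3.2
   vertex 2.4 0.9 2.8
  endloop
 endfacet
 facet normal 0.864 0.192 -0.466
  outer loop
   vertex 1.8 3.6 2.8
   vertex 2.4 0.9 2.8
   vertex 0.8 1.3 0.0
  endloop
 endfacet
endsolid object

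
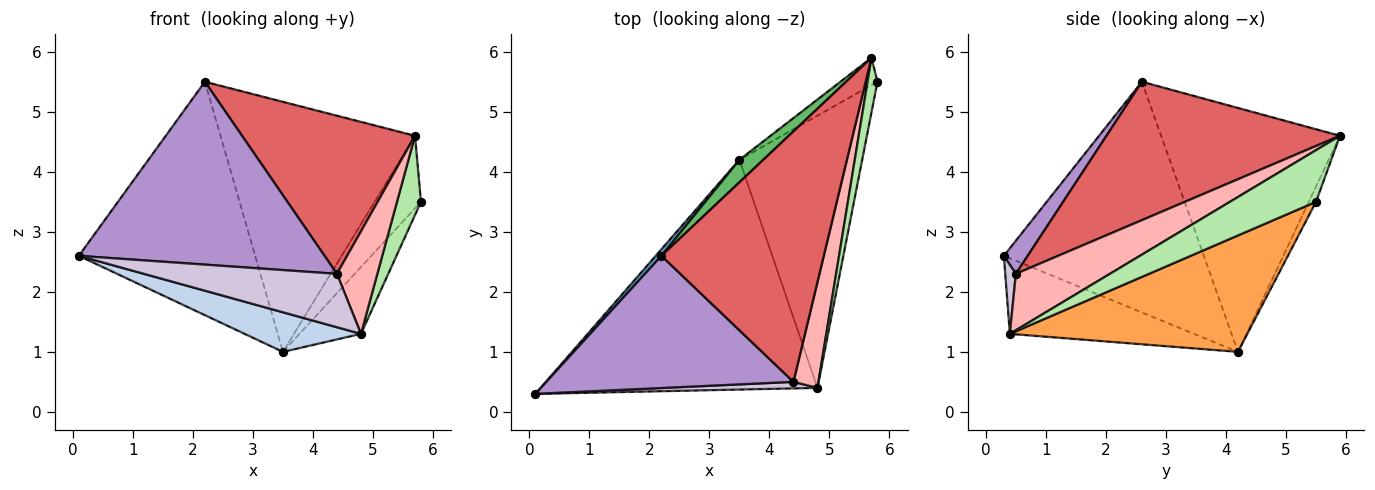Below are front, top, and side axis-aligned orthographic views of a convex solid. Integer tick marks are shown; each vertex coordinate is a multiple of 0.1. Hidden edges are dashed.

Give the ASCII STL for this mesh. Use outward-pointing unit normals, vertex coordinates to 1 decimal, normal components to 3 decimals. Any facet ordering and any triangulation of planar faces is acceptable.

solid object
 facet normal -0.750 0.661 0.019
  outer loop
   vertex 2.2 2.6 5.5
   vertex 3.5 4.2 1.0
   vertex 0.1 0.3 2.6
  endloop
 endfacet
 facet normal -0.260 -0.164 -0.952
  outer loop
   vertex 4.8 0.4 1.3
   vertex 0.1 0.3 2.6
   vertex 3.5 4.2 1.0
  endloop
 endfacet
 facet normal 0.677 0.175 -0.714
  outer loop
   vertex 4.8 0.4 1.3
   vertex 3.5 4.2 1.0
   vertex 5.8 5.5 3.5
  endloop
 endfacet
 facet normal -0.143 0.926 -0.350
  outer loop
   vertex 5.7 5.9 4.6
   vertex 5.8 5.5 3.5
   vertex 3.5 4.2 1.0
  endloop
 endfacet
 facet normal -0.675 0.734 0.066
  outer loop
   vertex 5.7 5.9 4.6
   vertex 3.5 4.2 1.0
   vertex 2.2 2.6 5.5
  endloop
 endfacet
 facet normal 0.947 -0.264 0.182
  outer loop
   vertex 5.7 5.9 4.6
   vertex 4.8 0.4 1.3
   vertex 5.8 5.5 3.5
  endloop
 endfacet
 facet normal 0.585 -0.433 0.686
  outer loop
   vertex 4.4 0.5 2.3
   vertex 5.7 5.9 4.6
   vertex 2.2 2.6 5.5
  endloop
 endfacet
 facet normal 0.851 -0.365 0.377
  outer loop
   vertex 4.4 0.5 2.3
   vertex 4.8 0.4 1.3
   vertex 5.7 5.9 4.6
  endloop
 endfacet
 facet normal 0.078 -0.808 0.584
  outer loop
   vertex 4.4 0.5 2.3
   vertex 2.2 2.6 5.5
   vertex 0.1 0.3 2.6
  endloop
 endfacet
 facet normal 0.055 -0.991 0.121
  outer loop
   vertex 4.4 0.5 2.3
   vertex 0.1 0.3 2.6
   vertex 4.8 0.4 1.3
  endloop
 endfacet
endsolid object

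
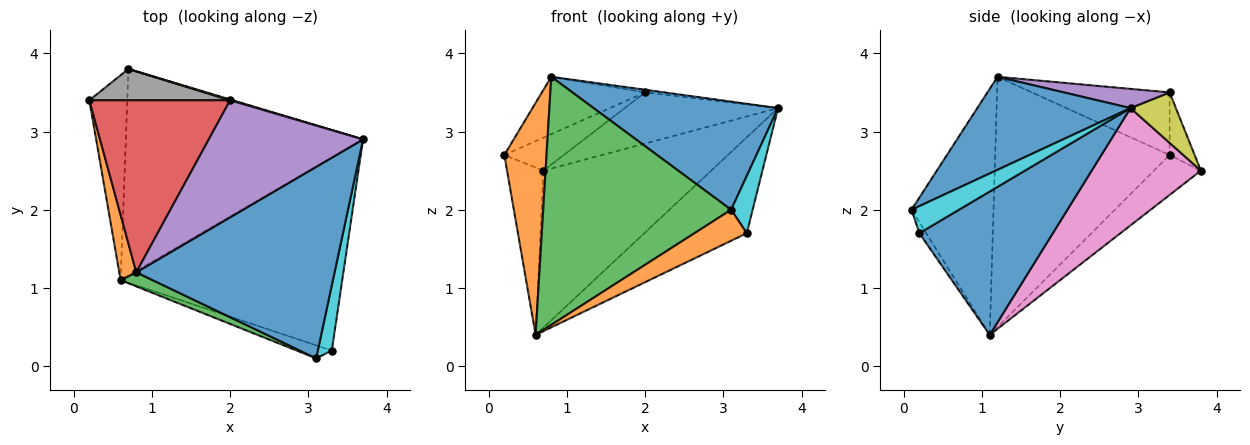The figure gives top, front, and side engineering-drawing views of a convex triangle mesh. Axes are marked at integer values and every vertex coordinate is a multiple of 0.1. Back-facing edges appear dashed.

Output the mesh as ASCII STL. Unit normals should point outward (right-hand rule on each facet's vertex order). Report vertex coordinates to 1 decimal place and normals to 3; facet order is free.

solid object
 facet normal 0.378 -0.455 0.806
  outer loop
   vertex 0.8 1.2 3.7
   vertex 3.1 0.1 2.0
   vertex 3.7 2.9 3.3
  endloop
 endfacet
 facet normal -0.970 -0.235 0.066
  outer loop
   vertex 0.6 1.1 0.4
   vertex 0.8 1.2 3.7
   vertex 0.2 3.4 2.7
  endloop
 endfacet
 facet normal -0.399 -0.915 0.052
  outer loop
   vertex 0.6 1.1 0.4
   vertex 3.1 0.1 2.0
   vertex 0.8 1.2 3.7
  endloop
 endfacet
 facet normal -0.389 0.291 0.874
  outer loop
   vertex 2.0 3.4 3.5
   vertex 0.2 3.4 2.7
   vertex 0.8 1.2 3.7
  endloop
 endfacet
 facet normal 0.123 0.023 0.992
  outer loop
   vertex 2.0 3.4 3.5
   vertex 0.8 1.2 3.7
   vertex 3.7 2.9 3.3
  endloop
 endfacet
 facet normal -0.632 0.490 -0.600
  outer loop
   vertex 0.7 3.8 2.5
   vertex 0.6 1.1 0.4
   vertex 0.2 3.4 2.7
  endloop
 endfacet
 facet normal 0.366 0.563 -0.741
  outer loop
   vertex 0.7 3.8 2.5
   vertex 3.7 2.9 3.3
   vertex 0.6 1.1 0.4
  endloop
 endfacet
 facet normal -0.292 0.694 0.658
  outer loop
   vertex 0.7 3.8 2.5
   vertex 0.2 3.4 2.7
   vertex 2.0 3.4 3.5
  endloop
 endfacet
 facet normal 0.284 0.959 0.015
  outer loop
   vertex 0.7 3.8 2.5
   vertex 2.0 3.4 3.5
   vertex 3.7 2.9 3.3
  endloop
 endfacet
 facet normal 0.824 -0.374 0.425
  outer loop
   vertex 3.3 0.2 1.7
   vertex 3.7 2.9 3.3
   vertex 3.1 0.1 2.0
  endloop
 endfacet
 facet normal 0.501 0.385 -0.775
  outer loop
   vertex 3.3 0.2 1.7
   vertex 0.6 1.1 0.4
   vertex 3.7 2.9 3.3
  endloop
 endfacet
 facet normal -0.120 -0.915 -0.385
  outer loop
   vertex 3.3 0.2 1.7
   vertex 3.1 0.1 2.0
   vertex 0.6 1.1 0.4
  endloop
 endfacet
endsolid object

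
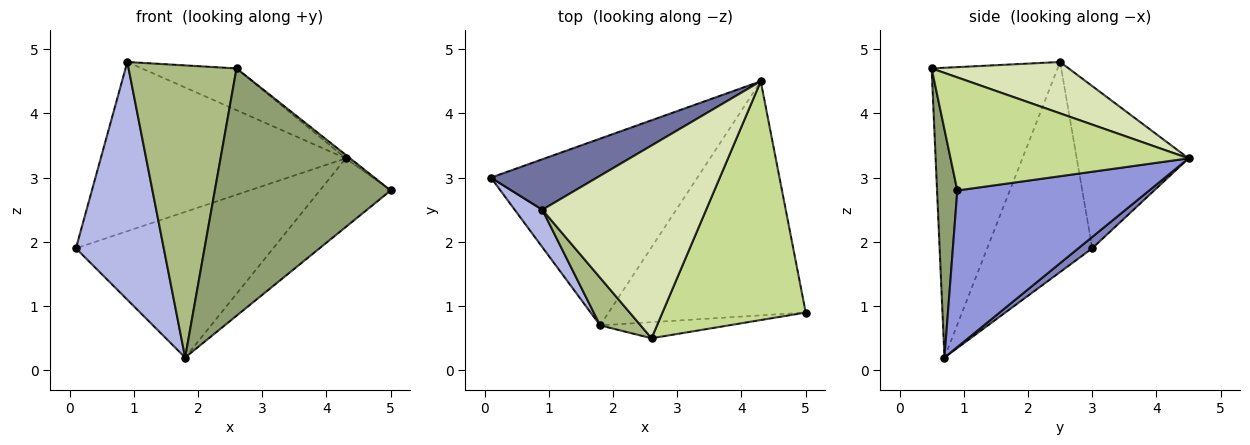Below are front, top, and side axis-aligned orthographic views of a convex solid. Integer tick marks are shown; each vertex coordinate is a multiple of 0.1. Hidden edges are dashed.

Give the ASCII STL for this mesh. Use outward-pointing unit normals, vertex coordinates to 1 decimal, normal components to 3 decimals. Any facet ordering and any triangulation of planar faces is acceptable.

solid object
 facet normal -0.401 0.878 0.262
  outer loop
   vertex 0.9 2.5 4.8
   vertex 4.3 4.5 3.3
   vertex 0.1 3.0 1.9
  endloop
 endfacet
 facet normal 0.043 0.614 -0.788
  outer loop
   vertex 1.8 0.7 0.2
   vertex 0.1 3.0 1.9
   vertex 4.3 4.5 3.3
  endloop
 endfacet
 facet normal 0.606 0.224 -0.763
  outer loop
   vertex 1.8 0.7 0.2
   vertex 4.3 4.5 3.3
   vertex 5.0 0.9 2.8
  endloop
 endfacet
 facet normal -0.763 -0.638 0.100
  outer loop
   vertex 1.8 0.7 0.2
   vertex 0.9 2.5 4.8
   vertex 0.1 3.0 1.9
  endloop
 endfacet
 facet normal 0.114 -0.991 -0.064
  outer loop
   vertex 2.6 0.5 4.7
   vertex 1.8 0.7 0.2
   vertex 5.0 0.9 2.8
  endloop
 endfacet
 facet normal -0.755 -0.647 0.105
  outer loop
   vertex 2.6 0.5 4.7
   vertex 0.9 2.5 4.8
   vertex 1.8 0.7 0.2
  endloop
 endfacet
 facet normal 0.619 0.011 0.785
  outer loop
   vertex 2.6 0.5 4.7
   vertex 5.0 0.9 2.8
   vertex 4.3 4.5 3.3
  endloop
 endfacet
 facet normal 0.293 0.202 0.934
  outer loop
   vertex 2.6 0.5 4.7
   vertex 4.3 4.5 3.3
   vertex 0.9 2.5 4.8
  endloop
 endfacet
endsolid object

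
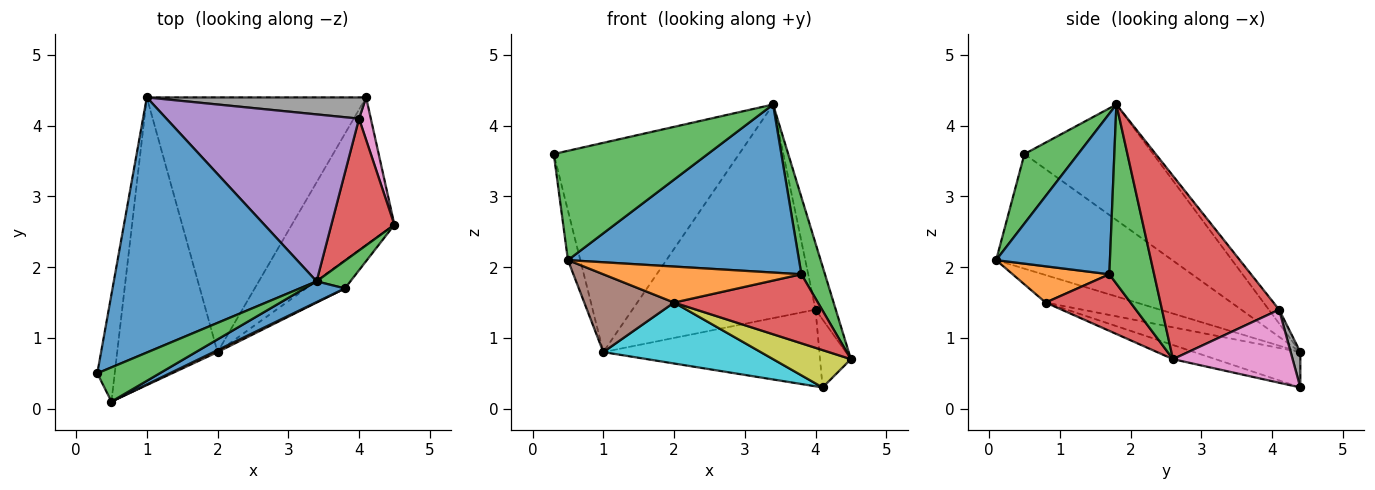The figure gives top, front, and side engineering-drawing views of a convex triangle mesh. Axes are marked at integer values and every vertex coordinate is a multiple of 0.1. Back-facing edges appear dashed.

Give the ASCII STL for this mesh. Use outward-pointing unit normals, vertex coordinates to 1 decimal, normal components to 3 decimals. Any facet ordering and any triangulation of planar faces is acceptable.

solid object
 facet normal -0.403 0.580 0.708
  outer loop
   vertex 3.4 1.8 4.3
   vertex 1.0 4.4 0.8
   vertex 0.3 0.5 3.6
  endloop
 endfacet
 facet normal -0.986 0.069 -0.150
  outer loop
   vertex 0.5 0.1 2.1
   vertex 0.3 0.5 3.6
   vertex 1.0 4.4 0.8
  endloop
 endfacet
 facet normal 0.316 -0.905 0.284
  outer loop
   vertex 0.5 0.1 2.1
   vertex 3.4 1.8 4.3
   vertex 0.3 0.5 3.6
  endloop
 endfacet
 facet normal 0.933 0.161 0.321
  outer loop
   vertex 4.0 4.1 1.4
   vertex 3.4 1.8 4.3
   vertex 4.5 2.6 0.7
  endloop
 endfacet
 facet normal -0.044 0.787 0.615
  outer loop
   vertex 4.0 4.1 1.4
   vertex 1.0 4.4 0.8
   vertex 3.4 1.8 4.3
  endloop
 endfacet
 facet normal -0.256 -0.252 -0.933
  outer loop
   vertex 2.0 0.8 1.5
   vertex 0.5 0.1 2.1
   vertex 1.0 4.4 0.8
  endloop
 endfacet
 facet normal 0.957 0.247 0.154
  outer loop
   vertex 4.1 4.4 0.3
   vertex 4.0 4.1 1.4
   vertex 4.5 2.6 0.7
  endloop
 endfacet
 facet normal 0.043 0.963 0.267
  outer loop
   vertex 4.1 4.4 0.3
   vertex 1.0 4.4 0.8
   vertex 4.0 4.1 1.4
  endloop
 endfacet
 facet normal -0.133 -0.243 -0.961
  outer loop
   vertex 4.1 4.4 0.3
   vertex 4.5 2.6 0.7
   vertex 2.0 0.8 1.5
  endloop
 endfacet
 facet normal -0.155 -0.230 -0.961
  outer loop
   vertex 4.1 4.4 0.3
   vertex 2.0 0.8 1.5
   vertex 1.0 4.4 0.8
  endloop
 endfacet
 facet normal 0.439 -0.892 0.110
  outer loop
   vertex 3.8 1.7 1.9
   vertex 3.4 1.8 4.3
   vertex 0.5 0.1 2.1
  endloop
 endfacet
 facet normal 0.438 -0.898 0.048
  outer loop
   vertex 3.8 1.7 1.9
   vertex 0.5 0.1 2.1
   vertex 2.0 0.8 1.5
  endloop
 endfacet
 facet normal 0.873 -0.459 0.165
  outer loop
   vertex 3.8 1.7 1.9
   vertex 4.5 2.6 0.7
   vertex 3.4 1.8 4.3
  endloop
 endfacet
 facet normal 0.480 -0.813 -0.330
  outer loop
   vertex 3.8 1.7 1.9
   vertex 2.0 0.8 1.5
   vertex 4.5 2.6 0.7
  endloop
 endfacet
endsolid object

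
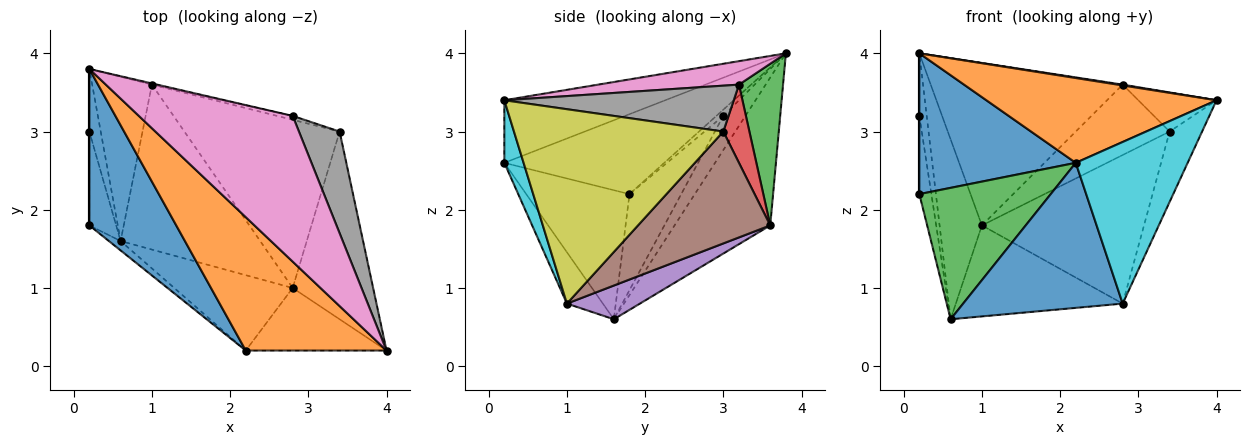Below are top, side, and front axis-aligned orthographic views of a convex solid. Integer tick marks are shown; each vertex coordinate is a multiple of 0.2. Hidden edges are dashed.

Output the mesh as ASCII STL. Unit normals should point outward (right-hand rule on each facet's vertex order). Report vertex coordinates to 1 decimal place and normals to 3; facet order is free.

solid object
 facet normal -0.564 -0.552 0.614
  outer loop
   vertex 2.2 0.2 2.6
   vertex 0.2 3.8 4.0
   vertex 0.2 1.8 2.2
  endloop
 endfacet
 facet normal -0.351 -0.502 0.790
  outer loop
   vertex 2.2 0.2 2.6
   vertex 4.0 0.2 3.4
   vertex 0.2 3.8 4.0
  endloop
 endfacet
 facet normal -0.617 -0.785 -0.056
  outer loop
   vertex 2.2 0.2 2.6
   vertex 0.2 1.8 2.2
   vertex 0.6 1.6 0.6
  endloop
 endfacet
 facet normal -1.000 0.000 0.000
  outer loop
   vertex 0.2 3.0 3.2
   vertex 0.2 1.8 2.2
   vertex 0.2 3.8 4.0
  endloop
 endfacet
 facet normal -0.940 0.219 -0.262
  outer loop
   vertex 0.2 3.0 3.2
   vertex 0.6 1.6 0.6
   vertex 0.2 1.8 2.2
  endloop
 endfacet
 facet normal -0.905 0.302 -0.302
  outer loop
   vertex 0.2 3.0 3.2
   vertex 0.2 3.8 4.0
   vertex 0.6 1.6 0.6
  endloop
 endfacet
 facet normal 0.151 -0.006 0.989
  outer loop
   vertex 2.8 3.2 3.6
   vertex 0.2 3.8 4.0
   vertex 4.0 0.2 3.4
  endloop
 endfacet
 facet normal 0.725 0.247 0.643
  outer loop
   vertex 2.8 3.2 3.6
   vertex 4.0 0.2 3.4
   vertex 3.4 3.0 3.0
  endloop
 endfacet
 facet normal 0.915 0.142 -0.378
  outer loop
   vertex 2.8 1.0 0.8
   vertex 3.4 3.0 3.0
   vertex 4.0 0.2 3.4
  endloop
 endfacet
 facet normal 0.158 -0.921 -0.356
  outer loop
   vertex 2.8 1.0 0.8
   vertex 4.0 0.2 3.4
   vertex 2.2 0.2 2.6
  endloop
 endfacet
 facet normal -0.196 -0.870 -0.452
  outer loop
   vertex 2.8 1.0 0.8
   vertex 2.2 0.2 2.6
   vertex 0.6 1.6 0.6
  endloop
 endfacet
 facet normal -0.858 0.379 -0.346
  outer loop
   vertex 1.0 3.6 1.8
   vertex 0.6 1.6 0.6
   vertex 0.2 3.8 4.0
  endloop
 endfacet
 facet normal 0.224 0.975 -0.007
  outer loop
   vertex 1.0 3.6 1.8
   vertex 0.2 3.8 4.0
   vertex 2.8 3.2 3.6
  endloop
 endfacet
 facet normal 0.267 0.962 -0.053
  outer loop
   vertex 1.0 3.6 1.8
   vertex 2.8 3.2 3.6
   vertex 3.4 3.0 3.0
  endloop
 endfacet
 facet normal 0.207 0.473 -0.857
  outer loop
   vertex 1.0 3.6 1.8
   vertex 2.8 1.0 0.8
   vertex 0.6 1.6 0.6
  endloop
 endfacet
 facet normal 0.475 0.583 -0.659
  outer loop
   vertex 1.0 3.6 1.8
   vertex 3.4 3.0 3.0
   vertex 2.8 1.0 0.8
  endloop
 endfacet
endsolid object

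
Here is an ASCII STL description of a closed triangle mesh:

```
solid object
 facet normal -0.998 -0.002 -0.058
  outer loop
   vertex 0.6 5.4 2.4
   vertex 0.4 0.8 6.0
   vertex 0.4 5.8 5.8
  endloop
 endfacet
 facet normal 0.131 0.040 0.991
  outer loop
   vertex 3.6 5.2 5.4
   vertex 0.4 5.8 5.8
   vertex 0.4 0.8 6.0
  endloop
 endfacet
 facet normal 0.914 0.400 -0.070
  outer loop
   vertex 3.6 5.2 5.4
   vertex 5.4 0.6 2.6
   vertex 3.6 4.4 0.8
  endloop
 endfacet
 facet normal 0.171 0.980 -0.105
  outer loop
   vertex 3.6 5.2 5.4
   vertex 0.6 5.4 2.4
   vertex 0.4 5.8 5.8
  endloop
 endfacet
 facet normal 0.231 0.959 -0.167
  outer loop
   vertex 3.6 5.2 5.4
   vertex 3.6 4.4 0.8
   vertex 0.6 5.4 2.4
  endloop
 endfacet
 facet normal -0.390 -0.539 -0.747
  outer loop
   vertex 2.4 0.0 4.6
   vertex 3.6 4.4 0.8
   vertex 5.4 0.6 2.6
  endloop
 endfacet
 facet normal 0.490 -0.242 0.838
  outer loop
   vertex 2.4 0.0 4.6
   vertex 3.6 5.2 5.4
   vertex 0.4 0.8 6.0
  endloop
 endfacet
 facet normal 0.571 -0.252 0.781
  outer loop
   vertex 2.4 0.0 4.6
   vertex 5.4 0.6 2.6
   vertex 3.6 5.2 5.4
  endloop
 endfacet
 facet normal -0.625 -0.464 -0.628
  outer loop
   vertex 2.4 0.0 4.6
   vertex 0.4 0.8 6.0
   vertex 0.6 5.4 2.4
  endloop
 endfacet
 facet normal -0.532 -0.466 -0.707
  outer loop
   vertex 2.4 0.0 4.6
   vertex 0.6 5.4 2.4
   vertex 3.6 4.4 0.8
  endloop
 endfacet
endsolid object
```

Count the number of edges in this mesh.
15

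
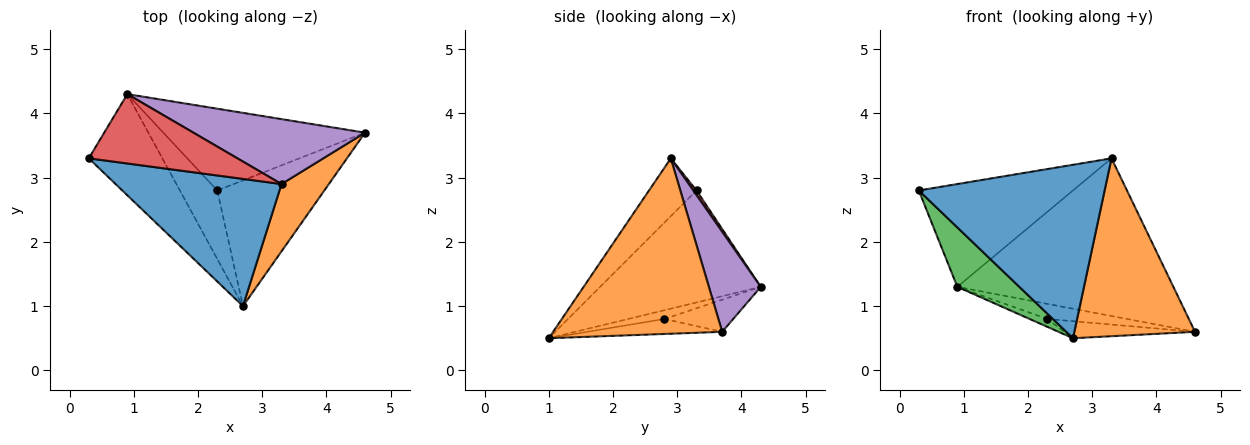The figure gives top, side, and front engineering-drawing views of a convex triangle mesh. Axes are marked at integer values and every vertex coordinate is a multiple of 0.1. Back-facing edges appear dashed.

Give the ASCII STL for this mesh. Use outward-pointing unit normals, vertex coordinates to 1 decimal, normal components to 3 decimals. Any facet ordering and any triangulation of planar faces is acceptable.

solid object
 facet normal -0.202 -0.790 0.579
  outer loop
   vertex 3.3 2.9 3.3
   vertex 0.3 3.3 2.8
   vertex 2.7 1.0 0.5
  endloop
 endfacet
 facet normal 0.795 -0.567 0.215
  outer loop
   vertex 3.3 2.9 3.3
   vertex 2.7 1.0 0.5
   vertex 4.6 3.7 0.6
  endloop
 endfacet
 facet normal -0.795 -0.307 -0.523
  outer loop
   vertex 0.9 4.3 1.3
   vertex 2.7 1.0 0.5
   vertex 0.3 3.3 2.8
  endloop
 endfacet
 facet normal 0.017 0.829 0.559
  outer loop
   vertex 0.9 4.3 1.3
   vertex 0.3 3.3 2.8
   vertex 3.3 2.9 3.3
  endloop
 endfacet
 facet normal 0.217 0.903 0.372
  outer loop
   vertex 0.9 4.3 1.3
   vertex 3.3 2.9 3.3
   vertex 4.6 3.7 0.6
  endloop
 endfacet
 facet normal -0.137 0.133 -0.982
  outer loop
   vertex 2.3 2.8 0.8
   vertex 4.6 3.7 0.6
   vertex 2.7 1.0 0.5
  endloop
 endfacet
 facet normal -0.155 0.179 -0.972
  outer loop
   vertex 2.3 2.8 0.8
   vertex 0.9 4.3 1.3
   vertex 4.6 3.7 0.6
  endloop
 endfacet
 facet normal -0.227 0.111 -0.968
  outer loop
   vertex 2.3 2.8 0.8
   vertex 2.7 1.0 0.5
   vertex 0.9 4.3 1.3
  endloop
 endfacet
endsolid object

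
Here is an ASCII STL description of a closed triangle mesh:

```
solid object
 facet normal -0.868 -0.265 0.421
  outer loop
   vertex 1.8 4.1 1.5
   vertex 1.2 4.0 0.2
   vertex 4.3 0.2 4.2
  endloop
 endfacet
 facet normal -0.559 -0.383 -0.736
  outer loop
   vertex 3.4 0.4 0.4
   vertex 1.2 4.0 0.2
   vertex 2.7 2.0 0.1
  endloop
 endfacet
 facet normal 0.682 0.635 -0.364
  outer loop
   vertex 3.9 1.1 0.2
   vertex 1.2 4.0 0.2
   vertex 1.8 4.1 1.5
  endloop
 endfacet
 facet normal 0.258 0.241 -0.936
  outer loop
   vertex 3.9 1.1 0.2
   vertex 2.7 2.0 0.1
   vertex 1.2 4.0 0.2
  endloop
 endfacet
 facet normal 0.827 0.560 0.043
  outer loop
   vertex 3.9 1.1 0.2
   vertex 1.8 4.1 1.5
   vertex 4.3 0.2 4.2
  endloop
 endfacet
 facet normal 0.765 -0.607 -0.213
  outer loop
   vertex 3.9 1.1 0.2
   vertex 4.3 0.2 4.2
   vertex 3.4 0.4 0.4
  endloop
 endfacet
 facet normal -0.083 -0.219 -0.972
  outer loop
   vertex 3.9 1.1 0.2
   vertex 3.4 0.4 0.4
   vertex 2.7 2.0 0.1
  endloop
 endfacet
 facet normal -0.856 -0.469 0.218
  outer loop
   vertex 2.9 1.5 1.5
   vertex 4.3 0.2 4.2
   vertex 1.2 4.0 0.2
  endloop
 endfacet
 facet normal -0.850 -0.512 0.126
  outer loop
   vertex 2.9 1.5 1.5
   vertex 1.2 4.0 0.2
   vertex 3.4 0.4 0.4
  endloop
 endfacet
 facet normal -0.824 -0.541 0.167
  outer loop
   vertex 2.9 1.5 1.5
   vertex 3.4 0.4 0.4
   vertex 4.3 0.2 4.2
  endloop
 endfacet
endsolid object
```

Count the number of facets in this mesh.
10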